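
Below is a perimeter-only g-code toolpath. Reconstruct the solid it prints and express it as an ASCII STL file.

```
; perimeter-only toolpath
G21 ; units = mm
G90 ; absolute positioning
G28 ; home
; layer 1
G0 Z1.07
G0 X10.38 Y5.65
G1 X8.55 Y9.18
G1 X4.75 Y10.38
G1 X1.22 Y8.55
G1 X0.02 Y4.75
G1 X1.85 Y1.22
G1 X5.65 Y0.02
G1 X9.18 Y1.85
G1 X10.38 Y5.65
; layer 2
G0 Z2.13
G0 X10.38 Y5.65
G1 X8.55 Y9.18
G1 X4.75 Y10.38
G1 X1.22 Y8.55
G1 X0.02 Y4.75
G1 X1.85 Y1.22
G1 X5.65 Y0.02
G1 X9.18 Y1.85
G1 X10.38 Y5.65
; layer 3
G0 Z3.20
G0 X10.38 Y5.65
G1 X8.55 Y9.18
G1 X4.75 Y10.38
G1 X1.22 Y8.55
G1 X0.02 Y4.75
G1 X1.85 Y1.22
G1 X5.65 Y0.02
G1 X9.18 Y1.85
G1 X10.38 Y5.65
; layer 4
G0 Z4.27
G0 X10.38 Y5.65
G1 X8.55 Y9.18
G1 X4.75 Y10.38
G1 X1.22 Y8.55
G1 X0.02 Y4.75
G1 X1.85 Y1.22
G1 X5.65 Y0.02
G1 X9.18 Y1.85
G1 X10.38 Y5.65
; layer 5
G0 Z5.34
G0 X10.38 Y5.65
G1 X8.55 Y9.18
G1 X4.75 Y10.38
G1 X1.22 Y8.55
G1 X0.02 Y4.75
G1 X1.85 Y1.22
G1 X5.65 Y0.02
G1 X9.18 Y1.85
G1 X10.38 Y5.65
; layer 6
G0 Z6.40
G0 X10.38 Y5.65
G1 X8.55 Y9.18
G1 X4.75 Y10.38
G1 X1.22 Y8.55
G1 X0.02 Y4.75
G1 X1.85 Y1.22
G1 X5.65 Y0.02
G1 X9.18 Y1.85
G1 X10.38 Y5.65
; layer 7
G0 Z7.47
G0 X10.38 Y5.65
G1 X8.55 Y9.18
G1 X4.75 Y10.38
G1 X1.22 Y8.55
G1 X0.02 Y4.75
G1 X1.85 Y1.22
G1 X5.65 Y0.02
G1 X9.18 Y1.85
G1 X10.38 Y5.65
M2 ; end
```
solid part
  facet normal 0.0000 0.0000 -1.0000
    outer loop
      vertex 4.75 10.38 0.00
      vertex 8.55 9.18 0.00
      vertex 10.38 5.65 0.00
    endloop
  endfacet
  facet normal 0.0000 0.0000 -1.0000
    outer loop
      vertex 1.22 8.55 0.00
      vertex 4.75 10.38 0.00
      vertex 10.38 5.65 0.00
    endloop
  endfacet
  facet normal 0.0000 0.0000 -1.0000
    outer loop
      vertex 0.02 4.75 0.00
      vertex 1.22 8.55 0.00
      vertex 10.38 5.65 0.00
    endloop
  endfacet
  facet normal 0.0000 0.0000 -1.0000
    outer loop
      vertex 1.85 1.22 0.00
      vertex 0.02 4.75 0.00
      vertex 10.38 5.65 0.00
    endloop
  endfacet
  facet normal 0.0000 0.0000 -1.0000
    outer loop
      vertex 5.65 0.02 0.00
      vertex 1.85 1.22 0.00
      vertex 10.38 5.65 0.00
    endloop
  endfacet
  facet normal 0.0000 0.0000 -1.0000
    outer loop
      vertex 9.18 1.85 0.00
      vertex 5.65 0.02 0.00
      vertex 10.38 5.65 0.00
    endloop
  endfacet
  facet normal 0.0000 0.0000 1.0000
    outer loop
      vertex 10.38 5.65 7.47
      vertex 8.55 9.18 7.47
      vertex 4.75 10.38 7.47
    endloop
  endfacet
  facet normal 0.0000 0.0000 1.0000
    outer loop
      vertex 10.38 5.65 7.47
      vertex 4.75 10.38 7.47
      vertex 1.22 8.55 7.47
    endloop
  endfacet
  facet normal 0.0000 0.0000 1.0000
    outer loop
      vertex 10.38 5.65 7.47
      vertex 1.22 8.55 7.47
      vertex 0.02 4.75 7.47
    endloop
  endfacet
  facet normal 0.0000 0.0000 1.0000
    outer loop
      vertex 10.38 5.65 7.47
      vertex 0.02 4.75 7.47
      vertex 1.85 1.22 7.47
    endloop
  endfacet
  facet normal 0.0000 0.0000 1.0000
    outer loop
      vertex 10.38 5.65 7.47
      vertex 1.85 1.22 7.47
      vertex 5.65 0.02 7.47
    endloop
  endfacet
  facet normal 0.0000 0.0000 1.0000
    outer loop
      vertex 10.38 5.65 7.47
      vertex 5.65 0.02 7.47
      vertex 9.18 1.85 7.47
    endloop
  endfacet
  facet normal 0.8878 0.4602 0.0000
    outer loop
      vertex 10.38 5.65 0.00
      vertex 8.55 9.18 0.00
      vertex 8.55 9.18 7.47
    endloop
  endfacet
  facet normal 0.8878 0.4602 0.0000
    outer loop
      vertex 10.38 5.65 0.00
      vertex 8.55 9.18 7.47
      vertex 10.38 5.65 7.47
    endloop
  endfacet
  facet normal 0.3011 0.9536 0.0000
    outer loop
      vertex 8.55 9.18 0.00
      vertex 4.75 10.38 0.00
      vertex 4.75 10.38 7.47
    endloop
  endfacet
  facet normal 0.3011 0.9536 0.0000
    outer loop
      vertex 8.55 9.18 0.00
      vertex 4.75 10.38 7.47
      vertex 8.55 9.18 7.47
    endloop
  endfacet
  facet normal -0.4602 0.8878 0.0000
    outer loop
      vertex 4.75 10.38 0.00
      vertex 1.22 8.55 0.00
      vertex 1.22 8.55 7.47
    endloop
  endfacet
  facet normal -0.4602 0.8878 0.0000
    outer loop
      vertex 4.75 10.38 0.00
      vertex 1.22 8.55 7.47
      vertex 4.75 10.38 7.47
    endloop
  endfacet
  facet normal -0.9536 0.3011 0.0000
    outer loop
      vertex 1.22 8.55 0.00
      vertex 0.02 4.75 0.00
      vertex 0.02 4.75 7.47
    endloop
  endfacet
  facet normal -0.9536 0.3011 0.0000
    outer loop
      vertex 1.22 8.55 0.00
      vertex 0.02 4.75 7.47
      vertex 1.22 8.55 7.47
    endloop
  endfacet
  facet normal -0.8878 -0.4602 0.0000
    outer loop
      vertex 0.02 4.75 0.00
      vertex 1.85 1.22 0.00
      vertex 1.85 1.22 7.47
    endloop
  endfacet
  facet normal -0.8878 -0.4602 0.0000
    outer loop
      vertex 0.02 4.75 0.00
      vertex 1.85 1.22 7.47
      vertex 0.02 4.75 7.47
    endloop
  endfacet
  facet normal -0.3011 -0.9536 0.0000
    outer loop
      vertex 1.85 1.22 0.00
      vertex 5.65 0.02 0.00
      vertex 5.65 0.02 7.47
    endloop
  endfacet
  facet normal -0.3011 -0.9536 0.0000
    outer loop
      vertex 1.85 1.22 0.00
      vertex 5.65 0.02 7.47
      vertex 1.85 1.22 7.47
    endloop
  endfacet
  facet normal 0.4602 -0.8878 0.0000
    outer loop
      vertex 5.65 0.02 0.00
      vertex 9.18 1.85 0.00
      vertex 9.18 1.85 7.47
    endloop
  endfacet
  facet normal 0.4602 -0.8878 0.0000
    outer loop
      vertex 5.65 0.02 0.00
      vertex 9.18 1.85 7.47
      vertex 5.65 0.02 7.47
    endloop
  endfacet
  facet normal 0.9536 -0.3011 0.0000
    outer loop
      vertex 9.18 1.85 0.00
      vertex 10.38 5.65 0.00
      vertex 10.38 5.65 7.47
    endloop
  endfacet
  facet normal 0.9536 -0.3011 0.0000
    outer loop
      vertex 9.18 1.85 0.00
      vertex 10.38 5.65 7.47
      vertex 9.18 1.85 7.47
    endloop
  endfacet
endsolid part

The G0 Z moves step by Δz≈1.07 mm. Every layer's G1 loop is the same polygon, so the solid is a straight extrusion of it from z=0 to z≈7.47. Closing with flat bottom and top caps and triangulating gives 28 facets — a regular 8-sided prism (a cylinder approximated with 8 flat sides), circumscribed radius ≈ 5.2 mm, height ≈ 7.47 mm.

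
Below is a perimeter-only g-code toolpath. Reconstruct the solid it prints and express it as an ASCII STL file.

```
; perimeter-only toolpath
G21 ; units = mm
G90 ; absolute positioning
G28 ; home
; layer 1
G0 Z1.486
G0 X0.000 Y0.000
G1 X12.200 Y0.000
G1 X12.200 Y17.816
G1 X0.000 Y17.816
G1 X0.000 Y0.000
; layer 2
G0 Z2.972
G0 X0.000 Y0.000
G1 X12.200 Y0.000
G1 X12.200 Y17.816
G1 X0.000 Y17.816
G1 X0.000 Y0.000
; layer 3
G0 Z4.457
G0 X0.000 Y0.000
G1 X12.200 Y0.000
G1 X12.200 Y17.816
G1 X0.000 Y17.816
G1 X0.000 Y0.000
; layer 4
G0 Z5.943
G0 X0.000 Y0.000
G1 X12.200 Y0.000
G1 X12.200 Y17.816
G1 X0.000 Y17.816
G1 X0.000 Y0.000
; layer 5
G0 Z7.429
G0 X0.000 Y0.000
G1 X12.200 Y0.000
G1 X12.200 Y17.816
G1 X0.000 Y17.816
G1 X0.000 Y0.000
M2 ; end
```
solid part
  facet normal 0.0000 0.0000 -1.0000
    outer loop
      vertex 12.200 17.816 0.000
      vertex 12.200 0.000 0.000
      vertex 0.000 0.000 0.000
    endloop
  endfacet
  facet normal 0.0000 0.0000 -1.0000
    outer loop
      vertex 0.000 17.816 0.000
      vertex 12.200 17.816 0.000
      vertex 0.000 0.000 0.000
    endloop
  endfacet
  facet normal 0.0000 0.0000 1.0000
    outer loop
      vertex 0.000 0.000 7.429
      vertex 12.200 0.000 7.429
      vertex 12.200 17.816 7.429
    endloop
  endfacet
  facet normal 0.0000 0.0000 1.0000
    outer loop
      vertex 0.000 0.000 7.429
      vertex 12.200 17.816 7.429
      vertex 0.000 17.816 7.429
    endloop
  endfacet
  facet normal 0.0000 -1.0000 0.0000
    outer loop
      vertex 0.000 0.000 0.000
      vertex 12.200 0.000 0.000
      vertex 12.200 0.000 7.429
    endloop
  endfacet
  facet normal 0.0000 -1.0000 0.0000
    outer loop
      vertex 0.000 0.000 0.000
      vertex 12.200 0.000 7.429
      vertex 0.000 0.000 7.429
    endloop
  endfacet
  facet normal 0.0000 1.0000 0.0000
    outer loop
      vertex 12.200 17.816 7.429
      vertex 12.200 17.816 0.000
      vertex 0.000 17.816 0.000
    endloop
  endfacet
  facet normal 0.0000 1.0000 0.0000
    outer loop
      vertex 0.000 17.816 7.429
      vertex 12.200 17.816 7.429
      vertex 0.000 17.816 0.000
    endloop
  endfacet
  facet normal -1.0000 0.0000 0.0000
    outer loop
      vertex 0.000 17.816 7.429
      vertex 0.000 17.816 0.000
      vertex 0.000 0.000 0.000
    endloop
  endfacet
  facet normal -1.0000 0.0000 0.0000
    outer loop
      vertex 0.000 0.000 7.429
      vertex 0.000 17.816 7.429
      vertex 0.000 0.000 0.000
    endloop
  endfacet
  facet normal 1.0000 0.0000 0.0000
    outer loop
      vertex 12.200 0.000 0.000
      vertex 12.200 17.816 0.000
      vertex 12.200 17.816 7.429
    endloop
  endfacet
  facet normal 1.0000 0.0000 0.0000
    outer loop
      vertex 12.200 0.000 0.000
      vertex 12.200 17.816 7.429
      vertex 12.200 0.000 7.429
    endloop
  endfacet
endsolid part

The G0 Z moves step by Δz≈1.486 mm. Every layer's G1 loop is the same polygon, so the solid is a straight extrusion of it from z=0 to z≈7.43. Closing with flat bottom and top caps and triangulating gives 12 facets — a rectangular box, roughly 12.2 × 17.8 mm footprint and 7.43 mm tall.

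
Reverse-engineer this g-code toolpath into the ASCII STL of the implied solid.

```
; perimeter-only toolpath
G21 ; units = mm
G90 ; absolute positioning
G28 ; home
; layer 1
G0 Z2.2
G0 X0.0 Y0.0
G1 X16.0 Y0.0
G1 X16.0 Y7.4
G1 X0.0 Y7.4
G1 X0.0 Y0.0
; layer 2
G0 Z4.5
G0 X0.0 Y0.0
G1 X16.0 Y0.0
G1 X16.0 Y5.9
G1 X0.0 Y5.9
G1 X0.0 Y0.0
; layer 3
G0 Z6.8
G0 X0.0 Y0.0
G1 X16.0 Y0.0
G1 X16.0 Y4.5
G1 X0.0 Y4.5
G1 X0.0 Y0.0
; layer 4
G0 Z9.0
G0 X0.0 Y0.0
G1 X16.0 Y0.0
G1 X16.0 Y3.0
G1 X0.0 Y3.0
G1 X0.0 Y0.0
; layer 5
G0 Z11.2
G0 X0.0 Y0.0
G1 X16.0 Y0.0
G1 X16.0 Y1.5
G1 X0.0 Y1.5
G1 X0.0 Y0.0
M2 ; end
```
solid part
  facet normal 0.0000 0.0000 -1.0000
    outer loop
      vertex 16.0 8.9 0.0
      vertex 16.0 0.0 0.0
      vertex 0.0 0.0 0.0
    endloop
  endfacet
  facet normal 0.0000 0.0000 -1.0000
    outer loop
      vertex 0.0 8.9 0.0
      vertex 16.0 8.9 0.0
      vertex 0.0 0.0 0.0
    endloop
  endfacet
  facet normal 0.0000 -1.0000 0.0000
    outer loop
      vertex 0.0 0.0 0.0
      vertex 16.0 0.0 0.0
      vertex 16.0 0.0 13.5
    endloop
  endfacet
  facet normal 0.0000 -1.0000 0.0000
    outer loop
      vertex 0.0 0.0 0.0
      vertex 16.0 0.0 13.5
      vertex 0.0 0.0 13.5
    endloop
  endfacet
  facet normal 0.0000 0.8349 0.5504
    outer loop
      vertex 0.0 0.0 13.5
      vertex 16.0 0.0 13.5
      vertex 16.0 8.9 0.0
    endloop
  endfacet
  facet normal 0.0000 0.8349 0.5504
    outer loop
      vertex 0.0 0.0 13.5
      vertex 16.0 8.9 0.0
      vertex 0.0 8.9 0.0
    endloop
  endfacet
  facet normal -1.0000 0.0000 0.0000
    outer loop
      vertex 0.0 0.0 13.5
      vertex 0.0 8.9 0.0
      vertex 0.0 0.0 0.0
    endloop
  endfacet
  facet normal 1.0000 0.0000 0.0000
    outer loop
      vertex 16.0 0.0 0.0
      vertex 16.0 8.9 0.0
      vertex 16.0 0.0 13.5
    endloop
  endfacet
endsolid part

The G0 Z moves step by Δz≈2.2 mm. The G1 loops shrink linearly with z, so the solid tapers from its base footprint up to z≈13.5. Closing with a flat bottom cap and the tapered top and triangulating gives 8 facets — a wedge (ramp): 16 × 8.9 mm base, rising to 13.5 mm along the y=0 edge and sloping linearly to z=0 at y=8.9.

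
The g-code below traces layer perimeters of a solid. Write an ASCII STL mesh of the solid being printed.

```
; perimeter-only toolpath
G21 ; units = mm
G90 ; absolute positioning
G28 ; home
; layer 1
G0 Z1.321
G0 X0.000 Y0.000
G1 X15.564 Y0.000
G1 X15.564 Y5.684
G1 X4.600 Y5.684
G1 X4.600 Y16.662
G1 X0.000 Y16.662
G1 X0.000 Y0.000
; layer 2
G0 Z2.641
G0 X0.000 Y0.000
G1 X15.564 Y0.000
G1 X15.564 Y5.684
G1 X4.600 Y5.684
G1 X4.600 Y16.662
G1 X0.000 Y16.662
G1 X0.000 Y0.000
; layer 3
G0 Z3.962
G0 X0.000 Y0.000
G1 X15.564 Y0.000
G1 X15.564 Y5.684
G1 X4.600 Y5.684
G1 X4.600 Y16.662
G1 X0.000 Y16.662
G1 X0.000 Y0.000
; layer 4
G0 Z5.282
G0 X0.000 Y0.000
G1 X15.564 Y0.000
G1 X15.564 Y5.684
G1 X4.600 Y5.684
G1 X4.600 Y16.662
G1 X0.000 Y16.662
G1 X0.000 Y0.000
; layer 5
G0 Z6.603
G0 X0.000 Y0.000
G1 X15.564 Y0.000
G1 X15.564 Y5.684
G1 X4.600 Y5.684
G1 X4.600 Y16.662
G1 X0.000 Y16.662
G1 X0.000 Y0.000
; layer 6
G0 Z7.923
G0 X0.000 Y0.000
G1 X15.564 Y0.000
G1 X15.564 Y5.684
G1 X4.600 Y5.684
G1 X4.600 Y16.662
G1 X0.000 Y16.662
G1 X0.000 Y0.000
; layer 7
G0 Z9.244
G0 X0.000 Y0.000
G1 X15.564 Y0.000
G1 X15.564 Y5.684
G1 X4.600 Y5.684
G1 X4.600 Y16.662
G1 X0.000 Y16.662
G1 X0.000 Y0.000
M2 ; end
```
solid part
  facet normal 0.0000 0.0000 -1.0000
    outer loop
      vertex 15.564 5.684 0.000
      vertex 15.564 0.000 0.000
      vertex 0.000 0.000 0.000
    endloop
  endfacet
  facet normal 0.0000 0.0000 -1.0000
    outer loop
      vertex 4.600 5.684 0.000
      vertex 15.564 5.684 0.000
      vertex 0.000 0.000 0.000
    endloop
  endfacet
  facet normal 0.0000 0.0000 -1.0000
    outer loop
      vertex 4.600 16.662 0.000
      vertex 4.600 5.684 0.000
      vertex 0.000 0.000 0.000
    endloop
  endfacet
  facet normal 0.0000 0.0000 -1.0000
    outer loop
      vertex 0.000 16.662 0.000
      vertex 4.600 16.662 0.000
      vertex 0.000 0.000 0.000
    endloop
  endfacet
  facet normal 0.0000 0.0000 1.0000
    outer loop
      vertex 0.000 0.000 9.244
      vertex 15.564 0.000 9.244
      vertex 15.564 5.684 9.244
    endloop
  endfacet
  facet normal 0.0000 0.0000 1.0000
    outer loop
      vertex 0.000 0.000 9.244
      vertex 15.564 5.684 9.244
      vertex 4.600 5.684 9.244
    endloop
  endfacet
  facet normal 0.0000 0.0000 1.0000
    outer loop
      vertex 0.000 0.000 9.244
      vertex 4.600 5.684 9.244
      vertex 4.600 16.662 9.244
    endloop
  endfacet
  facet normal 0.0000 0.0000 1.0000
    outer loop
      vertex 0.000 0.000 9.244
      vertex 4.600 16.662 9.244
      vertex 0.000 16.662 9.244
    endloop
  endfacet
  facet normal 0.0000 -1.0000 0.0000
    outer loop
      vertex 0.000 0.000 0.000
      vertex 15.564 0.000 0.000
      vertex 15.564 0.000 9.244
    endloop
  endfacet
  facet normal 0.0000 -1.0000 0.0000
    outer loop
      vertex 0.000 0.000 0.000
      vertex 15.564 0.000 9.244
      vertex 0.000 0.000 9.244
    endloop
  endfacet
  facet normal 1.0000 0.0000 0.0000
    outer loop
      vertex 15.564 0.000 0.000
      vertex 15.564 5.684 0.000
      vertex 15.564 5.684 9.244
    endloop
  endfacet
  facet normal 1.0000 0.0000 0.0000
    outer loop
      vertex 15.564 0.000 0.000
      vertex 15.564 5.684 9.244
      vertex 15.564 0.000 9.244
    endloop
  endfacet
  facet normal 0.0000 1.0000 0.0000
    outer loop
      vertex 15.564 5.684 0.000
      vertex 4.600 5.684 0.000
      vertex 4.600 5.684 9.244
    endloop
  endfacet
  facet normal 0.0000 1.0000 0.0000
    outer loop
      vertex 15.564 5.684 0.000
      vertex 4.600 5.684 9.244
      vertex 15.564 5.684 9.244
    endloop
  endfacet
  facet normal 1.0000 0.0000 0.0000
    outer loop
      vertex 4.600 5.684 0.000
      vertex 4.600 16.662 0.000
      vertex 4.600 16.662 9.244
    endloop
  endfacet
  facet normal 1.0000 0.0000 0.0000
    outer loop
      vertex 4.600 5.684 0.000
      vertex 4.600 16.662 9.244
      vertex 4.600 5.684 9.244
    endloop
  endfacet
  facet normal 0.0000 1.0000 0.0000
    outer loop
      vertex 4.600 16.662 0.000
      vertex 0.000 16.662 0.000
      vertex 0.000 16.662 9.244
    endloop
  endfacet
  facet normal 0.0000 1.0000 0.0000
    outer loop
      vertex 4.600 16.662 0.000
      vertex 0.000 16.662 9.244
      vertex 4.600 16.662 9.244
    endloop
  endfacet
  facet normal -1.0000 0.0000 0.0000
    outer loop
      vertex 0.000 16.662 0.000
      vertex 0.000 0.000 0.000
      vertex 0.000 0.000 9.244
    endloop
  endfacet
  facet normal -1.0000 0.0000 0.0000
    outer loop
      vertex 0.000 16.662 0.000
      vertex 0.000 0.000 9.244
      vertex 0.000 16.662 9.244
    endloop
  endfacet
endsolid part

The G0 Z moves step by Δz≈1.321 mm. Every layer's G1 loop is the same polygon, so the solid is a straight extrusion of it from z=0 to z≈9.24. Closing with flat bottom and top caps and triangulating gives 20 facets — an L-shaped prism: outer 15.6 × 16.7 mm, arm thicknesses ≈ 5.68 mm (horizontal) and 4.6 mm (vertical), extruded 9.24 mm in z.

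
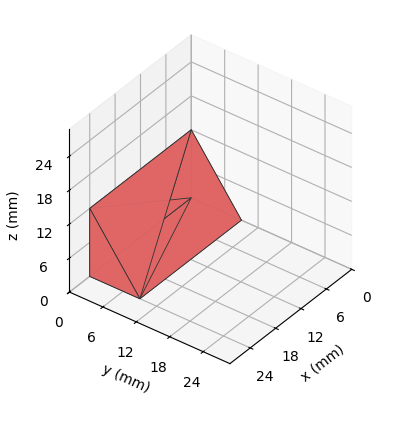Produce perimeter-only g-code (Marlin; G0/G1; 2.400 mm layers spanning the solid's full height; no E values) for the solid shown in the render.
Reading the render: the shape is a wedge (ramp): 24 × 9 mm base, rising to 12 mm along the y=0 edge and sloping linearly to z=0 at y=9 (dimensions read to the nearest mm from the axis ticks). For the g-code, the solid's height is divided into equal slices at the stated Δz and each level perimeter traced with G1 moves after a G0 lift.

; perimeter-only toolpath
G21 ; units = mm
G90 ; absolute positioning
G28 ; home
; layer 1
G0 Z2.400
G0 X0.000 Y0.000
G1 X24.000 Y0.000
G1 X24.000 Y7.200
G1 X0.000 Y7.200
G1 X0.000 Y0.000
; layer 2
G0 Z4.800
G0 X0.000 Y0.000
G1 X24.000 Y0.000
G1 X24.000 Y5.400
G1 X0.000 Y5.400
G1 X0.000 Y0.000
; layer 3
G0 Z7.200
G0 X0.000 Y0.000
G1 X24.000 Y0.000
G1 X24.000 Y3.600
G1 X0.000 Y3.600
G1 X0.000 Y0.000
; layer 4
G0 Z9.600
G0 X0.000 Y0.000
G1 X24.000 Y0.000
G1 X24.000 Y1.800
G1 X0.000 Y1.800
G1 X0.000 Y0.000
M2 ; end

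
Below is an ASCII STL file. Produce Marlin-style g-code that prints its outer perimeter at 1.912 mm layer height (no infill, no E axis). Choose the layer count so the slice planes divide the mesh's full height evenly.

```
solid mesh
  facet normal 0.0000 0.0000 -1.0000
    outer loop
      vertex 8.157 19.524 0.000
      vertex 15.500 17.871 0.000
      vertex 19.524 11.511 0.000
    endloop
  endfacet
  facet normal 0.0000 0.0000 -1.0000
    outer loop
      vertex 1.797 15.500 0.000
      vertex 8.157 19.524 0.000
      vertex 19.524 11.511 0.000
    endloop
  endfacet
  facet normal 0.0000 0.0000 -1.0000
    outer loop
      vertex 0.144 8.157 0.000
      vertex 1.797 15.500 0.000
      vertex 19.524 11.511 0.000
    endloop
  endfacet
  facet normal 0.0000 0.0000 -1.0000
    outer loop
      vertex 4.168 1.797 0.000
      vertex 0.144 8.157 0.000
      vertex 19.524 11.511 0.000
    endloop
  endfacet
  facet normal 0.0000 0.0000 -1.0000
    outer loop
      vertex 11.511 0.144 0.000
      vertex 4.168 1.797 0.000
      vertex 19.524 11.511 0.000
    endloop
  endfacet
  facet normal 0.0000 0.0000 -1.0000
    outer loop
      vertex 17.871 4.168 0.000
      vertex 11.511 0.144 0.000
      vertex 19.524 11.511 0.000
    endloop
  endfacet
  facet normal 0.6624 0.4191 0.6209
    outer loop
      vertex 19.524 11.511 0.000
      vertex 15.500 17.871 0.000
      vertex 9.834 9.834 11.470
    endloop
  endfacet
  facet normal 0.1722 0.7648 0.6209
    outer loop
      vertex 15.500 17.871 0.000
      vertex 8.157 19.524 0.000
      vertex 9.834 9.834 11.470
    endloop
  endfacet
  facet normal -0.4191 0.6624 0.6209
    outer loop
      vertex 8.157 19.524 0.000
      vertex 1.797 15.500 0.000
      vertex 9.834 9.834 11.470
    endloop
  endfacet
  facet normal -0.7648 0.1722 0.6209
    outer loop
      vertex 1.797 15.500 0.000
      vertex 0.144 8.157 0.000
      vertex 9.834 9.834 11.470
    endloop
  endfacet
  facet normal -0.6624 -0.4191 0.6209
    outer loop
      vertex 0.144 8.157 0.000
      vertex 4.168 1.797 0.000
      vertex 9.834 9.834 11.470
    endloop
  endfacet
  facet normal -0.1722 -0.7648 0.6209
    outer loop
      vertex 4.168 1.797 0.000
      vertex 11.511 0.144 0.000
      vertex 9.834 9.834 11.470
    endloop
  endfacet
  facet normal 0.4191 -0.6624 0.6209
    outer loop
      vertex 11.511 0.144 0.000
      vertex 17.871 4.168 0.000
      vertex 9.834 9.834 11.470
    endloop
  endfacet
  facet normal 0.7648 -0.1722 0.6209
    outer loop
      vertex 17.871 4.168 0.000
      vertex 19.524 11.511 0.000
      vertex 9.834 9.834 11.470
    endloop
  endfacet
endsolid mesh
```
; perimeter-only toolpath
G21 ; units = mm
G90 ; absolute positioning
G28 ; home
; layer 1
G0 Z1.912
G0 X17.909 Y11.232
G1 X14.556 Y16.531
G1 X8.437 Y17.909
G1 X3.137 Y14.556
G1 X1.759 Y8.437
G1 X5.112 Y3.137
G1 X11.232 Y1.759
G1 X16.531 Y5.112
G1 X17.909 Y11.232
; layer 2
G0 Z3.823
G0 X16.294 Y10.952
G1 X13.611 Y15.192
G1 X8.716 Y16.294
G1 X4.476 Y13.611
G1 X3.374 Y8.716
G1 X6.057 Y4.476
G1 X10.952 Y3.374
G1 X15.192 Y6.057
G1 X16.294 Y10.952
; layer 3
G0 Z5.735
G0 X14.679 Y10.672
G1 X12.667 Y13.852
G1 X8.995 Y14.679
G1 X5.816 Y12.667
G1 X4.989 Y8.995
G1 X7.001 Y5.816
G1 X10.672 Y4.989
G1 X13.852 Y7.001
G1 X14.679 Y10.672
; layer 4
G0 Z7.647
G0 X13.064 Y10.393
G1 X11.723 Y12.513
G1 X9.275 Y13.064
G1 X7.155 Y11.723
G1 X6.604 Y9.275
G1 X7.945 Y7.155
G1 X10.393 Y6.604
G1 X12.513 Y7.945
G1 X13.064 Y10.393
; layer 5
G0 Z9.558
G0 X11.449 Y10.113
G1 X10.778 Y11.174
G1 X9.554 Y11.449
G1 X8.494 Y10.778
G1 X8.219 Y9.554
G1 X8.890 Y8.494
G1 X10.113 Y8.219
G1 X11.174 Y8.890
G1 X11.449 Y10.113
M2 ; end

The solid is a regular 8-sided pyramid, base circumscribed radius ≈ 9.83 mm, apex at z ≈ 11.5 mm. Slicing at Δz = 1.912 mm — 6 equal slices spanning the solid's height, so layer i sits at z = i·h/6 — gives 5 non-empty perimeters. Each is a 8-segment closed polygon; G0 lifts to the layer z and rapids to the start vertex, then G1 traces the edges. The cross-section shrinks linearly with z (the slice at the apex is degenerate and omitted).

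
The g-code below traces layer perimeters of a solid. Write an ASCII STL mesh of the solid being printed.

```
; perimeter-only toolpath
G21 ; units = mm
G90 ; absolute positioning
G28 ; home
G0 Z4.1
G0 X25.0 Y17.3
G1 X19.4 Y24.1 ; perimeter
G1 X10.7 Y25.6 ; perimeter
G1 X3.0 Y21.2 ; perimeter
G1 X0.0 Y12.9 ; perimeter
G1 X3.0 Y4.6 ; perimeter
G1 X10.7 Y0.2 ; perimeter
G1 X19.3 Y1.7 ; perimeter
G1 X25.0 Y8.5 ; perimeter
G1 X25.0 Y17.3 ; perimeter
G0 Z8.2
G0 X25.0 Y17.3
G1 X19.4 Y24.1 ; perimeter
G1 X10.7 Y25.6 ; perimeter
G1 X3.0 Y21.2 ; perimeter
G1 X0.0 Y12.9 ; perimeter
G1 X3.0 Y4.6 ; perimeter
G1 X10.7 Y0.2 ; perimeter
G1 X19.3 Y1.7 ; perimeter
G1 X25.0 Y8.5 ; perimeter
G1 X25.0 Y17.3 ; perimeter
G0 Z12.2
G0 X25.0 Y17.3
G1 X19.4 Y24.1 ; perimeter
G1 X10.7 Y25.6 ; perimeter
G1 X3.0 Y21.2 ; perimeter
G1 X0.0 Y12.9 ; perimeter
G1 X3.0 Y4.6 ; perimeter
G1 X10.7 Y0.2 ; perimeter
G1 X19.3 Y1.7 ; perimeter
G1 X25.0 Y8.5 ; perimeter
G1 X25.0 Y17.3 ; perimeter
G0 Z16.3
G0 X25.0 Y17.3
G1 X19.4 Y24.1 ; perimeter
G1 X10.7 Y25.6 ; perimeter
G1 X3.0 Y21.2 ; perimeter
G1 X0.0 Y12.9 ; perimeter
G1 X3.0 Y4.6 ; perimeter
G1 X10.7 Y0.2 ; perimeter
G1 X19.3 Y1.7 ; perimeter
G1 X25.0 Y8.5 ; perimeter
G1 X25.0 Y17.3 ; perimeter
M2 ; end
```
solid part
  facet normal 0.0000 0.0000 -1.0000
    outer loop
      vertex 10.7 25.6 0.0
      vertex 19.4 24.1 0.0
      vertex 25.0 17.3 0.0
    endloop
  endfacet
  facet normal 0.0000 0.0000 -1.0000
    outer loop
      vertex 3.0 21.2 0.0
      vertex 10.7 25.6 0.0
      vertex 25.0 17.3 0.0
    endloop
  endfacet
  facet normal 0.0000 0.0000 -1.0000
    outer loop
      vertex 0.0 12.9 0.0
      vertex 3.0 21.2 0.0
      vertex 25.0 17.3 0.0
    endloop
  endfacet
  facet normal 0.0000 0.0000 -1.0000
    outer loop
      vertex 3.0 4.6 0.0
      vertex 0.0 12.9 0.0
      vertex 25.0 17.3 0.0
    endloop
  endfacet
  facet normal 0.0000 0.0000 -1.0000
    outer loop
      vertex 10.7 0.2 0.0
      vertex 3.0 4.6 0.0
      vertex 25.0 17.3 0.0
    endloop
  endfacet
  facet normal 0.0000 0.0000 -1.0000
    outer loop
      vertex 19.3 1.7 0.0
      vertex 10.7 0.2 0.0
      vertex 25.0 17.3 0.0
    endloop
  endfacet
  facet normal 0.0000 0.0000 -1.0000
    outer loop
      vertex 25.0 8.5 0.0
      vertex 19.3 1.7 0.0
      vertex 25.0 17.3 0.0
    endloop
  endfacet
  facet normal 0.0000 0.0000 1.0000
    outer loop
      vertex 25.0 17.3 16.3
      vertex 19.4 24.1 16.3
      vertex 10.7 25.6 16.3
    endloop
  endfacet
  facet normal 0.0000 0.0000 1.0000
    outer loop
      vertex 25.0 17.3 16.3
      vertex 10.7 25.6 16.3
      vertex 3.0 21.2 16.3
    endloop
  endfacet
  facet normal 0.0000 0.0000 1.0000
    outer loop
      vertex 25.0 17.3 16.3
      vertex 3.0 21.2 16.3
      vertex 0.0 12.9 16.3
    endloop
  endfacet
  facet normal 0.0000 0.0000 1.0000
    outer loop
      vertex 25.0 17.3 16.3
      vertex 0.0 12.9 16.3
      vertex 3.0 4.6 16.3
    endloop
  endfacet
  facet normal 0.0000 0.0000 1.0000
    outer loop
      vertex 25.0 17.3 16.3
      vertex 3.0 4.6 16.3
      vertex 10.7 0.2 16.3
    endloop
  endfacet
  facet normal 0.0000 0.0000 1.0000
    outer loop
      vertex 25.0 17.3 16.3
      vertex 10.7 0.2 16.3
      vertex 19.3 1.7 16.3
    endloop
  endfacet
  facet normal 0.0000 0.0000 1.0000
    outer loop
      vertex 25.0 17.3 16.3
      vertex 19.3 1.7 16.3
      vertex 25.0 8.5 16.3
    endloop
  endfacet
  facet normal 0.7719 0.6357 0.0000
    outer loop
      vertex 25.0 17.3 0.0
      vertex 19.4 24.1 0.0
      vertex 19.4 24.1 16.3
    endloop
  endfacet
  facet normal 0.7719 0.6357 0.0000
    outer loop
      vertex 25.0 17.3 0.0
      vertex 19.4 24.1 16.3
      vertex 25.0 17.3 16.3
    endloop
  endfacet
  facet normal 0.1699 0.9855 0.0000
    outer loop
      vertex 19.4 24.1 0.0
      vertex 10.7 25.6 0.0
      vertex 10.7 25.6 16.3
    endloop
  endfacet
  facet normal 0.1699 0.9855 0.0000
    outer loop
      vertex 19.4 24.1 0.0
      vertex 10.7 25.6 16.3
      vertex 19.4 24.1 16.3
    endloop
  endfacet
  facet normal -0.4961 0.8682 0.0000
    outer loop
      vertex 10.7 25.6 0.0
      vertex 3.0 21.2 0.0
      vertex 3.0 21.2 16.3
    endloop
  endfacet
  facet normal -0.4961 0.8682 0.0000
    outer loop
      vertex 10.7 25.6 0.0
      vertex 3.0 21.2 16.3
      vertex 10.7 25.6 16.3
    endloop
  endfacet
  facet normal -0.9405 0.3399 0.0000
    outer loop
      vertex 3.0 21.2 0.0
      vertex 0.0 12.9 0.0
      vertex 0.0 12.9 16.3
    endloop
  endfacet
  facet normal -0.9405 0.3399 0.0000
    outer loop
      vertex 3.0 21.2 0.0
      vertex 0.0 12.9 16.3
      vertex 3.0 21.2 16.3
    endloop
  endfacet
  facet normal -0.9405 -0.3399 0.0000
    outer loop
      vertex 0.0 12.9 0.0
      vertex 3.0 4.6 0.0
      vertex 3.0 4.6 16.3
    endloop
  endfacet
  facet normal -0.9405 -0.3399 0.0000
    outer loop
      vertex 0.0 12.9 0.0
      vertex 3.0 4.6 16.3
      vertex 0.0 12.9 16.3
    endloop
  endfacet
  facet normal -0.4961 -0.8682 0.0000
    outer loop
      vertex 3.0 4.6 0.0
      vertex 10.7 0.2 0.0
      vertex 10.7 0.2 16.3
    endloop
  endfacet
  facet normal -0.4961 -0.8682 0.0000
    outer loop
      vertex 3.0 4.6 0.0
      vertex 10.7 0.2 16.3
      vertex 3.0 4.6 16.3
    endloop
  endfacet
  facet normal 0.1718 -0.9851 0.0000
    outer loop
      vertex 10.7 0.2 0.0
      vertex 19.3 1.7 0.0
      vertex 19.3 1.7 16.3
    endloop
  endfacet
  facet normal 0.1718 -0.9851 0.0000
    outer loop
      vertex 10.7 0.2 0.0
      vertex 19.3 1.7 16.3
      vertex 10.7 0.2 16.3
    endloop
  endfacet
  facet normal 0.7664 -0.6424 0.0000
    outer loop
      vertex 19.3 1.7 0.0
      vertex 25.0 8.5 0.0
      vertex 25.0 8.5 16.3
    endloop
  endfacet
  facet normal 0.7664 -0.6424 0.0000
    outer loop
      vertex 19.3 1.7 0.0
      vertex 25.0 8.5 16.3
      vertex 19.3 1.7 16.3
    endloop
  endfacet
  facet normal 1.0000 0.0000 0.0000
    outer loop
      vertex 25.0 8.5 0.0
      vertex 25.0 17.3 0.0
      vertex 25.0 17.3 16.3
    endloop
  endfacet
  facet normal 1.0000 0.0000 0.0000
    outer loop
      vertex 25.0 8.5 0.0
      vertex 25.0 17.3 16.3
      vertex 25.0 8.5 16.3
    endloop
  endfacet
endsolid part

The G0 Z moves step by Δz≈4.1 mm. Every layer's G1 loop is the same polygon, so the solid is a straight extrusion of it from z=0 to z≈16.3. Closing with flat bottom and top caps and triangulating gives 32 facets — a regular 9-sided prism (a cylinder approximated with 9 flat sides), circumscribed radius ≈ 12.9 mm, height ≈ 16.3 mm.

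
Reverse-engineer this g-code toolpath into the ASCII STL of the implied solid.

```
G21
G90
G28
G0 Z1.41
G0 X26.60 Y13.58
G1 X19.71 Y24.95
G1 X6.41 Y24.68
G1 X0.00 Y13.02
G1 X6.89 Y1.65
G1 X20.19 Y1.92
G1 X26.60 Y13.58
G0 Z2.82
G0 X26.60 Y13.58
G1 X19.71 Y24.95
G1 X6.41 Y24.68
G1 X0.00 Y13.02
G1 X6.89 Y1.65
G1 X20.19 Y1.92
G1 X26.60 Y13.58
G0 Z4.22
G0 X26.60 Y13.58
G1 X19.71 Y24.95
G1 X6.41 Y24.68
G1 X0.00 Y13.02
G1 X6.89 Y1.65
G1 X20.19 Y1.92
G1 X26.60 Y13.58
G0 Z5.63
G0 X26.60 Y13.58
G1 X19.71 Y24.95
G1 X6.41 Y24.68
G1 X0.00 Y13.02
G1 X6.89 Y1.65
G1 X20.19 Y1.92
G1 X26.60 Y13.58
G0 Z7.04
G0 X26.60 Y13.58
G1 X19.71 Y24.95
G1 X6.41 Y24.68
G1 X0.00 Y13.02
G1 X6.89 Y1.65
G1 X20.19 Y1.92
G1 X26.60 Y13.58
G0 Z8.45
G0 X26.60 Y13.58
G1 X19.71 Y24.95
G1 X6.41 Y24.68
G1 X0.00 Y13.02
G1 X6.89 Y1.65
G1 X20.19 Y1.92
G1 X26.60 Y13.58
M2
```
solid part
  facet normal 0.0000 0.0000 -1.0000
    outer loop
      vertex 6.41 24.68 0.00
      vertex 19.71 24.95 0.00
      vertex 26.60 13.58 0.00
    endloop
  endfacet
  facet normal 0.0000 0.0000 -1.0000
    outer loop
      vertex 0.00 13.02 0.00
      vertex 6.41 24.68 0.00
      vertex 26.60 13.58 0.00
    endloop
  endfacet
  facet normal 0.0000 0.0000 -1.0000
    outer loop
      vertex 6.89 1.65 0.00
      vertex 0.00 13.02 0.00
      vertex 26.60 13.58 0.00
    endloop
  endfacet
  facet normal 0.0000 0.0000 -1.0000
    outer loop
      vertex 20.19 1.92 0.00
      vertex 6.89 1.65 0.00
      vertex 26.60 13.58 0.00
    endloop
  endfacet
  facet normal 0.0000 0.0000 1.0000
    outer loop
      vertex 26.60 13.58 8.45
      vertex 19.71 24.95 8.45
      vertex 6.41 24.68 8.45
    endloop
  endfacet
  facet normal 0.0000 0.0000 1.0000
    outer loop
      vertex 26.60 13.58 8.45
      vertex 6.41 24.68 8.45
      vertex 0.00 13.02 8.45
    endloop
  endfacet
  facet normal 0.0000 0.0000 1.0000
    outer loop
      vertex 26.60 13.58 8.45
      vertex 0.00 13.02 8.45
      vertex 6.89 1.65 8.45
    endloop
  endfacet
  facet normal 0.0000 0.0000 1.0000
    outer loop
      vertex 26.60 13.58 8.45
      vertex 6.89 1.65 8.45
      vertex 20.19 1.92 8.45
    endloop
  endfacet
  facet normal 0.8552 0.5183 0.0000
    outer loop
      vertex 26.60 13.58 0.00
      vertex 19.71 24.95 0.00
      vertex 19.71 24.95 8.45
    endloop
  endfacet
  facet normal 0.8552 0.5183 0.0000
    outer loop
      vertex 26.60 13.58 0.00
      vertex 19.71 24.95 8.45
      vertex 26.60 13.58 8.45
    endloop
  endfacet
  facet normal -0.0203 0.9998 0.0000
    outer loop
      vertex 19.71 24.95 0.00
      vertex 6.41 24.68 0.00
      vertex 6.41 24.68 8.45
    endloop
  endfacet
  facet normal -0.0203 0.9998 0.0000
    outer loop
      vertex 19.71 24.95 0.00
      vertex 6.41 24.68 8.45
      vertex 19.71 24.95 8.45
    endloop
  endfacet
  facet normal -0.8763 0.4817 0.0000
    outer loop
      vertex 6.41 24.68 0.00
      vertex 0.00 13.02 0.00
      vertex 0.00 13.02 8.45
    endloop
  endfacet
  facet normal -0.8763 0.4817 0.0000
    outer loop
      vertex 6.41 24.68 0.00
      vertex 0.00 13.02 8.45
      vertex 6.41 24.68 8.45
    endloop
  endfacet
  facet normal -0.8552 -0.5183 0.0000
    outer loop
      vertex 0.00 13.02 0.00
      vertex 6.89 1.65 0.00
      vertex 6.89 1.65 8.45
    endloop
  endfacet
  facet normal -0.8552 -0.5183 0.0000
    outer loop
      vertex 0.00 13.02 0.00
      vertex 6.89 1.65 8.45
      vertex 0.00 13.02 8.45
    endloop
  endfacet
  facet normal 0.0203 -0.9998 0.0000
    outer loop
      vertex 6.89 1.65 0.00
      vertex 20.19 1.92 0.00
      vertex 20.19 1.92 8.45
    endloop
  endfacet
  facet normal 0.0203 -0.9998 0.0000
    outer loop
      vertex 6.89 1.65 0.00
      vertex 20.19 1.92 8.45
      vertex 6.89 1.65 8.45
    endloop
  endfacet
  facet normal 0.8763 -0.4817 0.0000
    outer loop
      vertex 20.19 1.92 0.00
      vertex 26.60 13.58 0.00
      vertex 26.60 13.58 8.45
    endloop
  endfacet
  facet normal 0.8763 -0.4817 0.0000
    outer loop
      vertex 20.19 1.92 0.00
      vertex 26.60 13.58 8.45
      vertex 20.19 1.92 8.45
    endloop
  endfacet
endsolid part

The G0 Z moves step by Δz≈1.41 mm. Every layer's G1 loop is the same polygon, so the solid is a straight extrusion of it from z=0 to z≈8.45. Closing with flat bottom and top caps and triangulating gives 20 facets — a regular 6-sided prism (a cylinder approximated with 6 flat sides), circumscribed radius ≈ 13.3 mm, height ≈ 8.45 mm.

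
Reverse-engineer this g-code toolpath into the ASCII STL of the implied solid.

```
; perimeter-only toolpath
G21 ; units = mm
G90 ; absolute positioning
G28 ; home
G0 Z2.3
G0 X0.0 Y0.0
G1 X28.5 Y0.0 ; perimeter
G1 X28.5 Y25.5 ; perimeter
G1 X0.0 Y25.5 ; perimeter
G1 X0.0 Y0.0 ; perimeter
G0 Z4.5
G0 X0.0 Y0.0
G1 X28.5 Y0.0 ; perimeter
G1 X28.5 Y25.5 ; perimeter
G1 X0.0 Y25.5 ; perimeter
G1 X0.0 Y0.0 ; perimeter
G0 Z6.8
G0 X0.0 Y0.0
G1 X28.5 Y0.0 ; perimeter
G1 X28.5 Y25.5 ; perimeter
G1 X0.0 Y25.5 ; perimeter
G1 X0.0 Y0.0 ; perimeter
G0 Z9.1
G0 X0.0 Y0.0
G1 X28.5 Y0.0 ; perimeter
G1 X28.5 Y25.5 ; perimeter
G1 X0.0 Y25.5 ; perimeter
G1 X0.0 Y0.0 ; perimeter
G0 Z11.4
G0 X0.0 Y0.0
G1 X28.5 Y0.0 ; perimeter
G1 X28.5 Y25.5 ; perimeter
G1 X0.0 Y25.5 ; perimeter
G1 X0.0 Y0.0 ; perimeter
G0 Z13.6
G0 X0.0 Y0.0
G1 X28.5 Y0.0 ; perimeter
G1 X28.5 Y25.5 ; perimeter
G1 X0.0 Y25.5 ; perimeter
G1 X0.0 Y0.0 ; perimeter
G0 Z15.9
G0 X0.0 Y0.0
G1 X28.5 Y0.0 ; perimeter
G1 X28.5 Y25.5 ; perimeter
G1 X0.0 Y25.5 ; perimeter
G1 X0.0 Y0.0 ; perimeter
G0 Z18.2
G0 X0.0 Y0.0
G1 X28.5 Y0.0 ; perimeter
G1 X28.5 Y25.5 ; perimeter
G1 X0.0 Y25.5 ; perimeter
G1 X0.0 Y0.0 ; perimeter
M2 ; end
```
solid part
  facet normal 0.0000 0.0000 -1.0000
    outer loop
      vertex 28.5 25.5 0.0
      vertex 28.5 0.0 0.0
      vertex 0.0 0.0 0.0
    endloop
  endfacet
  facet normal 0.0000 0.0000 -1.0000
    outer loop
      vertex 0.0 25.5 0.0
      vertex 28.5 25.5 0.0
      vertex 0.0 0.0 0.0
    endloop
  endfacet
  facet normal 0.0000 0.0000 1.0000
    outer loop
      vertex 0.0 0.0 18.2
      vertex 28.5 0.0 18.2
      vertex 28.5 25.5 18.2
    endloop
  endfacet
  facet normal 0.0000 0.0000 1.0000
    outer loop
      vertex 0.0 0.0 18.2
      vertex 28.5 25.5 18.2
      vertex 0.0 25.5 18.2
    endloop
  endfacet
  facet normal 0.0000 -1.0000 0.0000
    outer loop
      vertex 0.0 0.0 0.0
      vertex 28.5 0.0 0.0
      vertex 28.5 0.0 18.2
    endloop
  endfacet
  facet normal 0.0000 -1.0000 0.0000
    outer loop
      vertex 0.0 0.0 0.0
      vertex 28.5 0.0 18.2
      vertex 0.0 0.0 18.2
    endloop
  endfacet
  facet normal 0.0000 1.0000 0.0000
    outer loop
      vertex 28.5 25.5 18.2
      vertex 28.5 25.5 0.0
      vertex 0.0 25.5 0.0
    endloop
  endfacet
  facet normal 0.0000 1.0000 0.0000
    outer loop
      vertex 0.0 25.5 18.2
      vertex 28.5 25.5 18.2
      vertex 0.0 25.5 0.0
    endloop
  endfacet
  facet normal -1.0000 0.0000 0.0000
    outer loop
      vertex 0.0 25.5 18.2
      vertex 0.0 25.5 0.0
      vertex 0.0 0.0 0.0
    endloop
  endfacet
  facet normal -1.0000 0.0000 0.0000
    outer loop
      vertex 0.0 0.0 18.2
      vertex 0.0 25.5 18.2
      vertex 0.0 0.0 0.0
    endloop
  endfacet
  facet normal 1.0000 0.0000 0.0000
    outer loop
      vertex 28.5 0.0 0.0
      vertex 28.5 25.5 0.0
      vertex 28.5 25.5 18.2
    endloop
  endfacet
  facet normal 1.0000 0.0000 0.0000
    outer loop
      vertex 28.5 0.0 0.0
      vertex 28.5 25.5 18.2
      vertex 28.5 0.0 18.2
    endloop
  endfacet
endsolid part

The G0 Z moves step by Δz≈2.3 mm. Every layer's G1 loop is the same polygon, so the solid is a straight extrusion of it from z=0 to z≈18.2. Closing with flat bottom and top caps and triangulating gives 12 facets — a rectangular box, roughly 28.5 × 25.5 mm footprint and 18.2 mm tall.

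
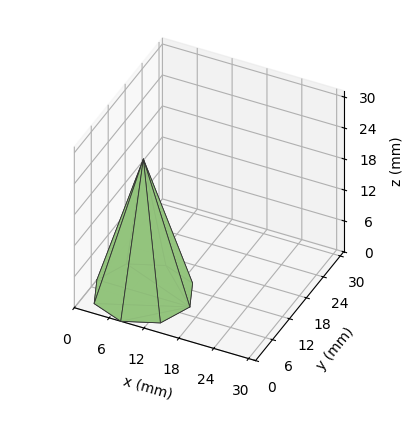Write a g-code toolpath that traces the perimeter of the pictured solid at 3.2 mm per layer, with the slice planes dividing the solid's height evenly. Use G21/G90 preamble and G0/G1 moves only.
Reading the render: the shape is a regular 8-sided pyramid, base circumscribed radius ≈ 8 mm, apex at z ≈ 26 mm (dimensions read to the nearest mm from the axis ticks). For the g-code, the solid's height is divided into equal slices at the stated Δz and each level perimeter traced with G1 moves after a G0 lift.

; perimeter-only toolpath
G21 ; units = mm
G90 ; absolute positioning
G28 ; home
; layer 1
G0 Z3.2
G0 X15.0 Y8.0
G1 X13.0 Y13.0
G1 X8.0 Y15.0
G1 X3.0 Y13.0
G1 X1.0 Y8.0
G1 X3.0 Y3.0
G1 X8.0 Y1.0
G1 X13.0 Y3.0
G1 X15.0 Y8.0
; layer 2
G0 Z6.5
G0 X14.0 Y8.0
G1 X12.3 Y12.3
G1 X8.0 Y14.0
G1 X3.7 Y12.3
G1 X2.0 Y8.0
G1 X3.7 Y3.7
G1 X8.0 Y2.0
G1 X12.3 Y3.7
G1 X14.0 Y8.0
; layer 3
G0 Z9.8
G0 X13.0 Y8.0
G1 X11.6 Y11.6
G1 X8.0 Y13.0
G1 X4.4 Y11.6
G1 X3.0 Y8.0
G1 X4.4 Y4.4
G1 X8.0 Y3.0
G1 X11.6 Y4.4
G1 X13.0 Y8.0
; layer 4
G0 Z13.0
G0 X12.0 Y8.0
G1 X10.8 Y10.8
G1 X8.0 Y12.0
G1 X5.2 Y10.8
G1 X4.0 Y8.0
G1 X5.2 Y5.2
G1 X8.0 Y4.0
G1 X10.8 Y5.2
G1 X12.0 Y8.0
; layer 5
G0 Z16.2
G0 X11.0 Y8.0
G1 X10.1 Y10.1
G1 X8.0 Y11.0
G1 X5.9 Y10.1
G1 X5.0 Y8.0
G1 X5.9 Y5.9
G1 X8.0 Y5.0
G1 X10.1 Y5.9
G1 X11.0 Y8.0
; layer 6
G0 Z19.5
G0 X10.0 Y8.0
G1 X9.4 Y9.4
G1 X8.0 Y10.0
G1 X6.6 Y9.4
G1 X6.0 Y8.0
G1 X6.6 Y6.6
G1 X8.0 Y6.0
G1 X9.4 Y6.6
G1 X10.0 Y8.0
; layer 7
G0 Z22.8
G0 X9.0 Y8.0
G1 X8.7 Y8.7
G1 X8.0 Y9.0
G1 X7.3 Y8.7
G1 X7.0 Y8.0
G1 X7.3 Y7.3
G1 X8.0 Y7.0
G1 X8.7 Y7.3
G1 X9.0 Y8.0
M2 ; end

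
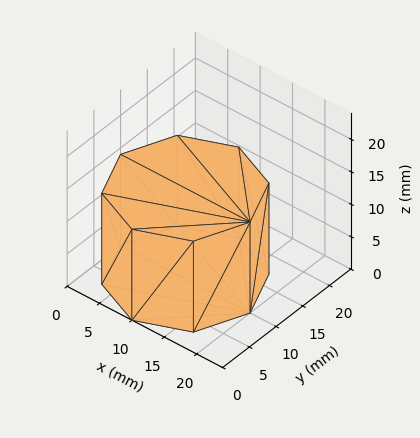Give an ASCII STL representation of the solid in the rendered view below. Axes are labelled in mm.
Reading the render: the shape is a regular 8-sided prism (a cylinder approximated with 8 flat sides), circumscribed radius ≈ 10 mm, height ≈ 14 mm (dimensions read to the nearest mm from the axis ticks). For the STL, each face is triangulated and given an outward normal.

solid part
  facet normal 0.0000 0.0000 -1.0000
    outer loop
      vertex 10.00 20.00 0.00
      vertex 17.07 17.07 0.00
      vertex 20.00 10.00 0.00
    endloop
  endfacet
  facet normal 0.0000 0.0000 -1.0000
    outer loop
      vertex 2.93 17.07 0.00
      vertex 10.00 20.00 0.00
      vertex 20.00 10.00 0.00
    endloop
  endfacet
  facet normal 0.0000 0.0000 -1.0000
    outer loop
      vertex 0.00 10.00 0.00
      vertex 2.93 17.07 0.00
      vertex 20.00 10.00 0.00
    endloop
  endfacet
  facet normal 0.0000 0.0000 -1.0000
    outer loop
      vertex 2.93 2.93 0.00
      vertex 0.00 10.00 0.00
      vertex 20.00 10.00 0.00
    endloop
  endfacet
  facet normal 0.0000 0.0000 -1.0000
    outer loop
      vertex 10.00 0.00 0.00
      vertex 2.93 2.93 0.00
      vertex 20.00 10.00 0.00
    endloop
  endfacet
  facet normal 0.0000 0.0000 -1.0000
    outer loop
      vertex 17.07 2.93 0.00
      vertex 10.00 0.00 0.00
      vertex 20.00 10.00 0.00
    endloop
  endfacet
  facet normal 0.0000 0.0000 1.0000
    outer loop
      vertex 20.00 10.00 14.00
      vertex 17.07 17.07 14.00
      vertex 10.00 20.00 14.00
    endloop
  endfacet
  facet normal 0.0000 0.0000 1.0000
    outer loop
      vertex 20.00 10.00 14.00
      vertex 10.00 20.00 14.00
      vertex 2.93 17.07 14.00
    endloop
  endfacet
  facet normal 0.0000 0.0000 1.0000
    outer loop
      vertex 20.00 10.00 14.00
      vertex 2.93 17.07 14.00
      vertex 0.00 10.00 14.00
    endloop
  endfacet
  facet normal 0.0000 0.0000 1.0000
    outer loop
      vertex 20.00 10.00 14.00
      vertex 0.00 10.00 14.00
      vertex 2.93 2.93 14.00
    endloop
  endfacet
  facet normal 0.0000 0.0000 1.0000
    outer loop
      vertex 20.00 10.00 14.00
      vertex 2.93 2.93 14.00
      vertex 10.00 0.00 14.00
    endloop
  endfacet
  facet normal 0.0000 0.0000 1.0000
    outer loop
      vertex 20.00 10.00 14.00
      vertex 10.00 0.00 14.00
      vertex 17.07 2.93 14.00
    endloop
  endfacet
  facet normal 0.9238 0.3829 0.0000
    outer loop
      vertex 20.00 10.00 0.00
      vertex 17.07 17.07 0.00
      vertex 17.07 17.07 14.00
    endloop
  endfacet
  facet normal 0.9238 0.3829 0.0000
    outer loop
      vertex 20.00 10.00 0.00
      vertex 17.07 17.07 14.00
      vertex 20.00 10.00 14.00
    endloop
  endfacet
  facet normal 0.3829 0.9238 0.0000
    outer loop
      vertex 17.07 17.07 0.00
      vertex 10.00 20.00 0.00
      vertex 10.00 20.00 14.00
    endloop
  endfacet
  facet normal 0.3829 0.9238 0.0000
    outer loop
      vertex 17.07 17.07 0.00
      vertex 10.00 20.00 14.00
      vertex 17.07 17.07 14.00
    endloop
  endfacet
  facet normal -0.3829 0.9238 0.0000
    outer loop
      vertex 10.00 20.00 0.00
      vertex 2.93 17.07 0.00
      vertex 2.93 17.07 14.00
    endloop
  endfacet
  facet normal -0.3829 0.9238 0.0000
    outer loop
      vertex 10.00 20.00 0.00
      vertex 2.93 17.07 14.00
      vertex 10.00 20.00 14.00
    endloop
  endfacet
  facet normal -0.9238 0.3829 0.0000
    outer loop
      vertex 2.93 17.07 0.00
      vertex 0.00 10.00 0.00
      vertex 0.00 10.00 14.00
    endloop
  endfacet
  facet normal -0.9238 0.3829 0.0000
    outer loop
      vertex 2.93 17.07 0.00
      vertex 0.00 10.00 14.00
      vertex 2.93 17.07 14.00
    endloop
  endfacet
  facet normal -0.9238 -0.3829 0.0000
    outer loop
      vertex 0.00 10.00 0.00
      vertex 2.93 2.93 0.00
      vertex 2.93 2.93 14.00
    endloop
  endfacet
  facet normal -0.9238 -0.3829 0.0000
    outer loop
      vertex 0.00 10.00 0.00
      vertex 2.93 2.93 14.00
      vertex 0.00 10.00 14.00
    endloop
  endfacet
  facet normal -0.3829 -0.9238 0.0000
    outer loop
      vertex 2.93 2.93 0.00
      vertex 10.00 0.00 0.00
      vertex 10.00 0.00 14.00
    endloop
  endfacet
  facet normal -0.3829 -0.9238 0.0000
    outer loop
      vertex 2.93 2.93 0.00
      vertex 10.00 0.00 14.00
      vertex 2.93 2.93 14.00
    endloop
  endfacet
  facet normal 0.3829 -0.9238 0.0000
    outer loop
      vertex 10.00 0.00 0.00
      vertex 17.07 2.93 0.00
      vertex 17.07 2.93 14.00
    endloop
  endfacet
  facet normal 0.3829 -0.9238 0.0000
    outer loop
      vertex 10.00 0.00 0.00
      vertex 17.07 2.93 14.00
      vertex 10.00 0.00 14.00
    endloop
  endfacet
  facet normal 0.9238 -0.3829 0.0000
    outer loop
      vertex 17.07 2.93 0.00
      vertex 20.00 10.00 0.00
      vertex 20.00 10.00 14.00
    endloop
  endfacet
  facet normal 0.9238 -0.3829 0.0000
    outer loop
      vertex 17.07 2.93 0.00
      vertex 20.00 10.00 14.00
      vertex 17.07 2.93 14.00
    endloop
  endfacet
endsolid part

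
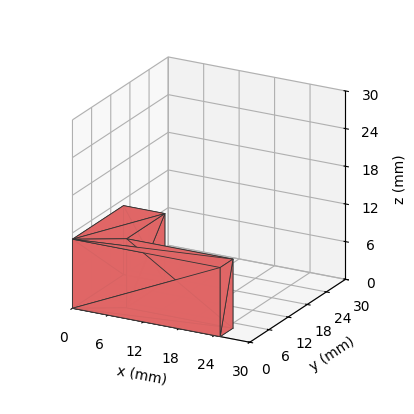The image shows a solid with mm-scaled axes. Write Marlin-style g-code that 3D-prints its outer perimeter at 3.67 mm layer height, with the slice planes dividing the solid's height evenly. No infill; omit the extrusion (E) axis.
Reading the render: the shape is an L-shaped prism: outer 25 × 16 mm, arm thicknesses ≈ 4 mm (horizontal) and 7 mm (vertical), extruded 11 mm in z (dimensions read to the nearest mm from the axis ticks). For the g-code, the solid's height is divided into equal slices at the stated Δz and each level perimeter traced with G1 moves after a G0 lift.

; perimeter-only toolpath
G21 ; units = mm
G90 ; absolute positioning
G28 ; home
; layer 1
G0 Z3.67
G0 X0.00 Y0.00
G1 X25.00 Y0.00
G1 X25.00 Y4.00
G1 X7.00 Y4.00
G1 X7.00 Y16.00
G1 X0.00 Y16.00
G1 X0.00 Y0.00
; layer 2
G0 Z7.33
G0 X0.00 Y0.00
G1 X25.00 Y0.00
G1 X25.00 Y4.00
G1 X7.00 Y4.00
G1 X7.00 Y16.00
G1 X0.00 Y16.00
G1 X0.00 Y0.00
; layer 3
G0 Z11.00
G0 X0.00 Y0.00
G1 X25.00 Y0.00
G1 X25.00 Y4.00
G1 X7.00 Y4.00
G1 X7.00 Y16.00
G1 X0.00 Y16.00
G1 X0.00 Y0.00
M2 ; end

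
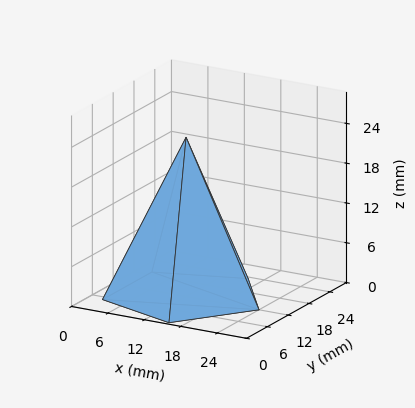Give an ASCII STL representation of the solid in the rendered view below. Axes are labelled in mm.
Reading the render: the shape is a regular 5-sided pyramid, base circumscribed radius ≈ 12 mm, apex at z ≈ 24 mm (dimensions read to the nearest mm from the axis ticks). For the STL, each face is triangulated and given an outward normal.

solid part
  facet normal 0.0000 0.0000 -1.0000
    outer loop
      vertex 2.3 19.1 0.0
      vertex 15.7 23.4 0.0
      vertex 24.0 12.0 0.0
    endloop
  endfacet
  facet normal 0.0000 0.0000 -1.0000
    outer loop
      vertex 2.3 4.9 0.0
      vertex 2.3 19.1 0.0
      vertex 24.0 12.0 0.0
    endloop
  endfacet
  facet normal 0.0000 0.0000 -1.0000
    outer loop
      vertex 15.7 0.6 0.0
      vertex 2.3 4.9 0.0
      vertex 24.0 12.0 0.0
    endloop
  endfacet
  facet normal 0.7495 0.5457 0.3748
    outer loop
      vertex 24.0 12.0 0.0
      vertex 15.7 23.4 0.0
      vertex 12.0 12.0 24.0
    endloop
  endfacet
  facet normal -0.2832 0.8825 0.3755
    outer loop
      vertex 15.7 23.4 0.0
      vertex 2.3 19.1 0.0
      vertex 12.0 12.0 24.0
    endloop
  endfacet
  facet normal -0.9271 0.0000 0.3747
    outer loop
      vertex 2.3 19.1 0.0
      vertex 2.3 4.9 0.0
      vertex 12.0 12.0 24.0
    endloop
  endfacet
  facet normal -0.2832 -0.8825 0.3755
    outer loop
      vertex 2.3 4.9 0.0
      vertex 15.7 0.6 0.0
      vertex 12.0 12.0 24.0
    endloop
  endfacet
  facet normal 0.7495 -0.5457 0.3748
    outer loop
      vertex 15.7 0.6 0.0
      vertex 24.0 12.0 0.0
      vertex 12.0 12.0 24.0
    endloop
  endfacet
endsolid part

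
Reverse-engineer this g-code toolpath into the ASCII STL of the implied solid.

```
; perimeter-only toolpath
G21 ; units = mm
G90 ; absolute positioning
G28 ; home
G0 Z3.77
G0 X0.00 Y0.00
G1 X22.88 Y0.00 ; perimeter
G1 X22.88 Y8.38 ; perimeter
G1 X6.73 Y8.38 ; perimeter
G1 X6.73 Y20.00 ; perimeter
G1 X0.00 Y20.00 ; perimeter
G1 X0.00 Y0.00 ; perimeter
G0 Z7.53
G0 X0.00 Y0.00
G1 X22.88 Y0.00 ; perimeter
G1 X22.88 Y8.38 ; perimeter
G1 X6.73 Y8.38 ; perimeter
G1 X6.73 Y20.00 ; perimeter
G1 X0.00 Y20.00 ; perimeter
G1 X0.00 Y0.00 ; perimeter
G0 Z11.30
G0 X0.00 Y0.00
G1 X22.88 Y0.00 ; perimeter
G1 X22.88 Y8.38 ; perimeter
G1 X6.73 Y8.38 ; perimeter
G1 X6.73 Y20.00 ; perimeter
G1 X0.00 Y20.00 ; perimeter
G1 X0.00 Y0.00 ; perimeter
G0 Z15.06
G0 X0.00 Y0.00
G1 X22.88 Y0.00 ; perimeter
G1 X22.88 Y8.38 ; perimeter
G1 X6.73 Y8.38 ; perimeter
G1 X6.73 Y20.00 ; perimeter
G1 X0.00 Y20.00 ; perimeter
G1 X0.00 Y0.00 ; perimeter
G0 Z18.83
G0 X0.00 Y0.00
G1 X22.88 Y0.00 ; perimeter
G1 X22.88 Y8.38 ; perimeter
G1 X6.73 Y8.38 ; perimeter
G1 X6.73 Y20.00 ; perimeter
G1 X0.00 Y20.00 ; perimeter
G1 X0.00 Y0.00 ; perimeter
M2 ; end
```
solid part
  facet normal 0.0000 0.0000 -1.0000
    outer loop
      vertex 22.88 8.38 0.00
      vertex 22.88 0.00 0.00
      vertex 0.00 0.00 0.00
    endloop
  endfacet
  facet normal 0.0000 0.0000 -1.0000
    outer loop
      vertex 6.73 8.38 0.00
      vertex 22.88 8.38 0.00
      vertex 0.00 0.00 0.00
    endloop
  endfacet
  facet normal 0.0000 0.0000 -1.0000
    outer loop
      vertex 6.73 20.00 0.00
      vertex 6.73 8.38 0.00
      vertex 0.00 0.00 0.00
    endloop
  endfacet
  facet normal 0.0000 0.0000 -1.0000
    outer loop
      vertex 0.00 20.00 0.00
      vertex 6.73 20.00 0.00
      vertex 0.00 0.00 0.00
    endloop
  endfacet
  facet normal 0.0000 0.0000 1.0000
    outer loop
      vertex 0.00 0.00 18.83
      vertex 22.88 0.00 18.83
      vertex 22.88 8.38 18.83
    endloop
  endfacet
  facet normal 0.0000 0.0000 1.0000
    outer loop
      vertex 0.00 0.00 18.83
      vertex 22.88 8.38 18.83
      vertex 6.73 8.38 18.83
    endloop
  endfacet
  facet normal 0.0000 0.0000 1.0000
    outer loop
      vertex 0.00 0.00 18.83
      vertex 6.73 8.38 18.83
      vertex 6.73 20.00 18.83
    endloop
  endfacet
  facet normal 0.0000 0.0000 1.0000
    outer loop
      vertex 0.00 0.00 18.83
      vertex 6.73 20.00 18.83
      vertex 0.00 20.00 18.83
    endloop
  endfacet
  facet normal 0.0000 -1.0000 0.0000
    outer loop
      vertex 0.00 0.00 0.00
      vertex 22.88 0.00 0.00
      vertex 22.88 0.00 18.83
    endloop
  endfacet
  facet normal 0.0000 -1.0000 0.0000
    outer loop
      vertex 0.00 0.00 0.00
      vertex 22.88 0.00 18.83
      vertex 0.00 0.00 18.83
    endloop
  endfacet
  facet normal 1.0000 0.0000 0.0000
    outer loop
      vertex 22.88 0.00 0.00
      vertex 22.88 8.38 0.00
      vertex 22.88 8.38 18.83
    endloop
  endfacet
  facet normal 1.0000 0.0000 0.0000
    outer loop
      vertex 22.88 0.00 0.00
      vertex 22.88 8.38 18.83
      vertex 22.88 0.00 18.83
    endloop
  endfacet
  facet normal 0.0000 1.0000 0.0000
    outer loop
      vertex 22.88 8.38 0.00
      vertex 6.73 8.38 0.00
      vertex 6.73 8.38 18.83
    endloop
  endfacet
  facet normal 0.0000 1.0000 0.0000
    outer loop
      vertex 22.88 8.38 0.00
      vertex 6.73 8.38 18.83
      vertex 22.88 8.38 18.83
    endloop
  endfacet
  facet normal 1.0000 0.0000 0.0000
    outer loop
      vertex 6.73 8.38 0.00
      vertex 6.73 20.00 0.00
      vertex 6.73 20.00 18.83
    endloop
  endfacet
  facet normal 1.0000 0.0000 0.0000
    outer loop
      vertex 6.73 8.38 0.00
      vertex 6.73 20.00 18.83
      vertex 6.73 8.38 18.83
    endloop
  endfacet
  facet normal 0.0000 1.0000 0.0000
    outer loop
      vertex 6.73 20.00 0.00
      vertex 0.00 20.00 0.00
      vertex 0.00 20.00 18.83
    endloop
  endfacet
  facet normal 0.0000 1.0000 0.0000
    outer loop
      vertex 6.73 20.00 0.00
      vertex 0.00 20.00 18.83
      vertex 6.73 20.00 18.83
    endloop
  endfacet
  facet normal -1.0000 0.0000 0.0000
    outer loop
      vertex 0.00 20.00 0.00
      vertex 0.00 0.00 0.00
      vertex 0.00 0.00 18.83
    endloop
  endfacet
  facet normal -1.0000 0.0000 0.0000
    outer loop
      vertex 0.00 20.00 0.00
      vertex 0.00 0.00 18.83
      vertex 0.00 20.00 18.83
    endloop
  endfacet
endsolid part

The G0 Z moves step by Δz≈3.77 mm. Every layer's G1 loop is the same polygon, so the solid is a straight extrusion of it from z=0 to z≈18.8. Closing with flat bottom and top caps and triangulating gives 20 facets — an L-shaped prism: outer 22.9 × 20 mm, arm thicknesses ≈ 8.38 mm (horizontal) and 6.73 mm (vertical), extruded 18.8 mm in z.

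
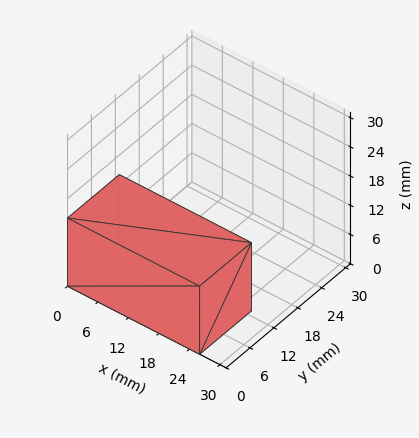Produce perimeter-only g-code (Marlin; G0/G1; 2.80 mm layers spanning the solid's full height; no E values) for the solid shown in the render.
Reading the render: the shape is a rectangular box, roughly 26 × 13 mm footprint and 14 mm tall (dimensions read to the nearest mm from the axis ticks). For the g-code, the solid's height is divided into equal slices at the stated Δz and each level perimeter traced with G1 moves after a G0 lift.

; perimeter-only toolpath
G21 ; units = mm
G90 ; absolute positioning
G28 ; home
; layer 1
G0 Z2.80
G0 X0.00 Y0.00
G1 X26.00 Y0.00
G1 X26.00 Y13.00
G1 X0.00 Y13.00
G1 X0.00 Y0.00
; layer 2
G0 Z5.60
G0 X0.00 Y0.00
G1 X26.00 Y0.00
G1 X26.00 Y13.00
G1 X0.00 Y13.00
G1 X0.00 Y0.00
; layer 3
G0 Z8.40
G0 X0.00 Y0.00
G1 X26.00 Y0.00
G1 X26.00 Y13.00
G1 X0.00 Y13.00
G1 X0.00 Y0.00
; layer 4
G0 Z11.20
G0 X0.00 Y0.00
G1 X26.00 Y0.00
G1 X26.00 Y13.00
G1 X0.00 Y13.00
G1 X0.00 Y0.00
; layer 5
G0 Z14.00
G0 X0.00 Y0.00
G1 X26.00 Y0.00
G1 X26.00 Y13.00
G1 X0.00 Y13.00
G1 X0.00 Y0.00
M2 ; end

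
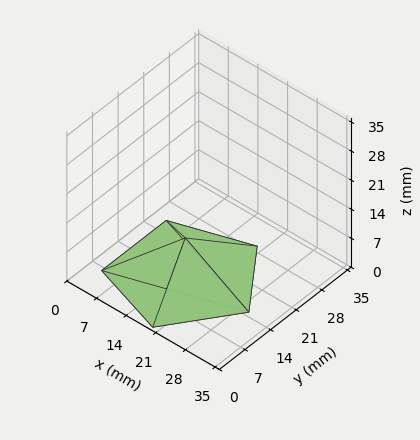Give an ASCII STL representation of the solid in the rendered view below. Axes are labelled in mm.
Reading the render: the shape is a regular 5-sided pyramid, base circumscribed radius ≈ 15 mm, apex at z ≈ 9 mm (dimensions read to the nearest mm from the axis ticks). For the STL, each face is triangulated and given an outward normal.

solid part
  facet normal 0.0000 0.0000 -1.0000
    outer loop
      vertex 2.86 23.82 0.00
      vertex 19.64 29.27 0.00
      vertex 30.00 15.00 0.00
    endloop
  endfacet
  facet normal 0.0000 0.0000 -1.0000
    outer loop
      vertex 2.86 6.18 0.00
      vertex 2.86 23.82 0.00
      vertex 30.00 15.00 0.00
    endloop
  endfacet
  facet normal 0.0000 0.0000 -1.0000
    outer loop
      vertex 19.64 0.73 0.00
      vertex 2.86 6.18 0.00
      vertex 30.00 15.00 0.00
    endloop
  endfacet
  facet normal 0.4820 0.3499 0.8033
    outer loop
      vertex 30.00 15.00 0.00
      vertex 19.64 29.27 0.00
      vertex 15.00 15.00 9.00
    endloop
  endfacet
  facet normal -0.1840 0.5665 0.8033
    outer loop
      vertex 19.64 29.27 0.00
      vertex 2.86 23.82 0.00
      vertex 15.00 15.00 9.00
    endloop
  endfacet
  facet normal -0.5955 0.0000 0.8033
    outer loop
      vertex 2.86 23.82 0.00
      vertex 2.86 6.18 0.00
      vertex 15.00 15.00 9.00
    endloop
  endfacet
  facet normal -0.1840 -0.5665 0.8033
    outer loop
      vertex 2.86 6.18 0.00
      vertex 19.64 0.73 0.00
      vertex 15.00 15.00 9.00
    endloop
  endfacet
  facet normal 0.4820 -0.3499 0.8033
    outer loop
      vertex 19.64 0.73 0.00
      vertex 30.00 15.00 0.00
      vertex 15.00 15.00 9.00
    endloop
  endfacet
endsolid part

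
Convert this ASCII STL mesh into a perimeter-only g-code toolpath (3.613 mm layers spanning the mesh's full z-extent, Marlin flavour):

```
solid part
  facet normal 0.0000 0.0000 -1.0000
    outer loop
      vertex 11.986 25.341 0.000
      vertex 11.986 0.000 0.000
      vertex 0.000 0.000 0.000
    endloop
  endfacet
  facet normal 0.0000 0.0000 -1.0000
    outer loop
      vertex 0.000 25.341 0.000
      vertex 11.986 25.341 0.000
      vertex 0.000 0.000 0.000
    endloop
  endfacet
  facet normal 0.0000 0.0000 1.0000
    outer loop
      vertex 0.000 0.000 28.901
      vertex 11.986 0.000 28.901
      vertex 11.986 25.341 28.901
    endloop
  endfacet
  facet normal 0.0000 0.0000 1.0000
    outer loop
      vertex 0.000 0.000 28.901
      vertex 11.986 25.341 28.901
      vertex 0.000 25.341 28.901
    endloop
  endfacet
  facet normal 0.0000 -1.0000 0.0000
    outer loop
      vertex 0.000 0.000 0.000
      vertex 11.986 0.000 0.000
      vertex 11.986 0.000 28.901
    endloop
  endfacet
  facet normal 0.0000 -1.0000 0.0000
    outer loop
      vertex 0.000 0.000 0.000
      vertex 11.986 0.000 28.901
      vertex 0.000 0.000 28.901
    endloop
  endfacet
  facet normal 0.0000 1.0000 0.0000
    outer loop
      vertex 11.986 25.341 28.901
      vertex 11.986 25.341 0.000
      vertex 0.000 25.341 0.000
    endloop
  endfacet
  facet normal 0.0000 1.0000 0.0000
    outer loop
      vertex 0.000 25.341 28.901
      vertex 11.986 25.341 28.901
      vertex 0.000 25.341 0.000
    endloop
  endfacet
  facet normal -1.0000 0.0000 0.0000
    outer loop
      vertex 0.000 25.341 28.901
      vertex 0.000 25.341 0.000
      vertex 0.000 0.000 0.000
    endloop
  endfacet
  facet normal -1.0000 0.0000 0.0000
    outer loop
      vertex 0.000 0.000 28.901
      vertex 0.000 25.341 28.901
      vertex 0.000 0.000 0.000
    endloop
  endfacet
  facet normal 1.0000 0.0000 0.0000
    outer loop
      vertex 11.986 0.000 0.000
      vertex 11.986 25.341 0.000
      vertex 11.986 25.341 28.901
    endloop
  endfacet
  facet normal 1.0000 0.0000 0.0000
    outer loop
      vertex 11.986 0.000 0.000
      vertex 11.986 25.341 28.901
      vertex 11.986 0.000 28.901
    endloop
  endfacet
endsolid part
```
; perimeter-only toolpath
G21 ; units = mm
G90 ; absolute positioning
G28 ; home
; layer 1
G0 Z3.613
G0 X0.000 Y0.000
G1 X11.986 Y0.000
G1 X11.986 Y25.341
G1 X0.000 Y25.341
G1 X0.000 Y0.000
; layer 2
G0 Z7.225
G0 X0.000 Y0.000
G1 X11.986 Y0.000
G1 X11.986 Y25.341
G1 X0.000 Y25.341
G1 X0.000 Y0.000
; layer 3
G0 Z10.838
G0 X0.000 Y0.000
G1 X11.986 Y0.000
G1 X11.986 Y25.341
G1 X0.000 Y25.341
G1 X0.000 Y0.000
; layer 4
G0 Z14.450
G0 X0.000 Y0.000
G1 X11.986 Y0.000
G1 X11.986 Y25.341
G1 X0.000 Y25.341
G1 X0.000 Y0.000
; layer 5
G0 Z18.063
G0 X0.000 Y0.000
G1 X11.986 Y0.000
G1 X11.986 Y25.341
G1 X0.000 Y25.341
G1 X0.000 Y0.000
; layer 6
G0 Z21.676
G0 X0.000 Y0.000
G1 X11.986 Y0.000
G1 X11.986 Y25.341
G1 X0.000 Y25.341
G1 X0.000 Y0.000
; layer 7
G0 Z25.288
G0 X0.000 Y0.000
G1 X11.986 Y0.000
G1 X11.986 Y25.341
G1 X0.000 Y25.341
G1 X0.000 Y0.000
; layer 8
G0 Z28.901
G0 X0.000 Y0.000
G1 X11.986 Y0.000
G1 X11.986 Y25.341
G1 X0.000 Y25.341
G1 X0.000 Y0.000
M2 ; end

The solid is a rectangular box, roughly 12 × 25.3 mm footprint and 28.9 mm tall. Slicing at Δz = 3.613 mm — 8 equal slices spanning the solid's height, so layer i sits at z = i·h/8 — gives 8 non-empty perimeters. Each is a 4-segment closed polygon; G0 lifts to the layer z and rapids to the start vertex, then G1 traces the edges.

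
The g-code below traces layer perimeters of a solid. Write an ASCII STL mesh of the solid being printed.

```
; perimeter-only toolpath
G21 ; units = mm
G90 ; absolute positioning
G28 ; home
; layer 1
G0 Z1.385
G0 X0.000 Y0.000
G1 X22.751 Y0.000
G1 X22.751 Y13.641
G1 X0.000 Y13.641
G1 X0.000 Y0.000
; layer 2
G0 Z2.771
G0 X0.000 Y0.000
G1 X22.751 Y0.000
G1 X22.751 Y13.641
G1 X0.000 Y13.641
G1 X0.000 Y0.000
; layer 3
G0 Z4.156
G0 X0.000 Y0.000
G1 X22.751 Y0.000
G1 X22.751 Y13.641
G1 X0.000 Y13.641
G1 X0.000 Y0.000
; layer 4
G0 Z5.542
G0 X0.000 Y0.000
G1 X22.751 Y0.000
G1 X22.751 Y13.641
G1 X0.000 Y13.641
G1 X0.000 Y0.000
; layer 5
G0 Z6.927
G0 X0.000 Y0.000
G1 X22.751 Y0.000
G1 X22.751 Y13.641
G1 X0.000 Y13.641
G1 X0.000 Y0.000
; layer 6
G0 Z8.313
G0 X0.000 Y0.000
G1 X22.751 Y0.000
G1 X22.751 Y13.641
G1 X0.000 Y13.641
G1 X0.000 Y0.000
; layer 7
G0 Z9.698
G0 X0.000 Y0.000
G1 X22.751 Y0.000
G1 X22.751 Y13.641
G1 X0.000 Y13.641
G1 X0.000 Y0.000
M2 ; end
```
solid part
  facet normal 0.0000 0.0000 -1.0000
    outer loop
      vertex 22.751 13.641 0.000
      vertex 22.751 0.000 0.000
      vertex 0.000 0.000 0.000
    endloop
  endfacet
  facet normal 0.0000 0.0000 -1.0000
    outer loop
      vertex 0.000 13.641 0.000
      vertex 22.751 13.641 0.000
      vertex 0.000 0.000 0.000
    endloop
  endfacet
  facet normal 0.0000 0.0000 1.0000
    outer loop
      vertex 0.000 0.000 9.698
      vertex 22.751 0.000 9.698
      vertex 22.751 13.641 9.698
    endloop
  endfacet
  facet normal 0.0000 0.0000 1.0000
    outer loop
      vertex 0.000 0.000 9.698
      vertex 22.751 13.641 9.698
      vertex 0.000 13.641 9.698
    endloop
  endfacet
  facet normal 0.0000 -1.0000 0.0000
    outer loop
      vertex 0.000 0.000 0.000
      vertex 22.751 0.000 0.000
      vertex 22.751 0.000 9.698
    endloop
  endfacet
  facet normal 0.0000 -1.0000 0.0000
    outer loop
      vertex 0.000 0.000 0.000
      vertex 22.751 0.000 9.698
      vertex 0.000 0.000 9.698
    endloop
  endfacet
  facet normal 0.0000 1.0000 0.0000
    outer loop
      vertex 22.751 13.641 9.698
      vertex 22.751 13.641 0.000
      vertex 0.000 13.641 0.000
    endloop
  endfacet
  facet normal 0.0000 1.0000 0.0000
    outer loop
      vertex 0.000 13.641 9.698
      vertex 22.751 13.641 9.698
      vertex 0.000 13.641 0.000
    endloop
  endfacet
  facet normal -1.0000 0.0000 0.0000
    outer loop
      vertex 0.000 13.641 9.698
      vertex 0.000 13.641 0.000
      vertex 0.000 0.000 0.000
    endloop
  endfacet
  facet normal -1.0000 0.0000 0.0000
    outer loop
      vertex 0.000 0.000 9.698
      vertex 0.000 13.641 9.698
      vertex 0.000 0.000 0.000
    endloop
  endfacet
  facet normal 1.0000 0.0000 0.0000
    outer loop
      vertex 22.751 0.000 0.000
      vertex 22.751 13.641 0.000
      vertex 22.751 13.641 9.698
    endloop
  endfacet
  facet normal 1.0000 0.0000 0.0000
    outer loop
      vertex 22.751 0.000 0.000
      vertex 22.751 13.641 9.698
      vertex 22.751 0.000 9.698
    endloop
  endfacet
endsolid part

The G0 Z moves step by Δz≈1.385 mm. Every layer's G1 loop is the same polygon, so the solid is a straight extrusion of it from z=0 to z≈9.7. Closing with flat bottom and top caps and triangulating gives 12 facets — a rectangular box, roughly 22.8 × 13.6 mm footprint and 9.7 mm tall.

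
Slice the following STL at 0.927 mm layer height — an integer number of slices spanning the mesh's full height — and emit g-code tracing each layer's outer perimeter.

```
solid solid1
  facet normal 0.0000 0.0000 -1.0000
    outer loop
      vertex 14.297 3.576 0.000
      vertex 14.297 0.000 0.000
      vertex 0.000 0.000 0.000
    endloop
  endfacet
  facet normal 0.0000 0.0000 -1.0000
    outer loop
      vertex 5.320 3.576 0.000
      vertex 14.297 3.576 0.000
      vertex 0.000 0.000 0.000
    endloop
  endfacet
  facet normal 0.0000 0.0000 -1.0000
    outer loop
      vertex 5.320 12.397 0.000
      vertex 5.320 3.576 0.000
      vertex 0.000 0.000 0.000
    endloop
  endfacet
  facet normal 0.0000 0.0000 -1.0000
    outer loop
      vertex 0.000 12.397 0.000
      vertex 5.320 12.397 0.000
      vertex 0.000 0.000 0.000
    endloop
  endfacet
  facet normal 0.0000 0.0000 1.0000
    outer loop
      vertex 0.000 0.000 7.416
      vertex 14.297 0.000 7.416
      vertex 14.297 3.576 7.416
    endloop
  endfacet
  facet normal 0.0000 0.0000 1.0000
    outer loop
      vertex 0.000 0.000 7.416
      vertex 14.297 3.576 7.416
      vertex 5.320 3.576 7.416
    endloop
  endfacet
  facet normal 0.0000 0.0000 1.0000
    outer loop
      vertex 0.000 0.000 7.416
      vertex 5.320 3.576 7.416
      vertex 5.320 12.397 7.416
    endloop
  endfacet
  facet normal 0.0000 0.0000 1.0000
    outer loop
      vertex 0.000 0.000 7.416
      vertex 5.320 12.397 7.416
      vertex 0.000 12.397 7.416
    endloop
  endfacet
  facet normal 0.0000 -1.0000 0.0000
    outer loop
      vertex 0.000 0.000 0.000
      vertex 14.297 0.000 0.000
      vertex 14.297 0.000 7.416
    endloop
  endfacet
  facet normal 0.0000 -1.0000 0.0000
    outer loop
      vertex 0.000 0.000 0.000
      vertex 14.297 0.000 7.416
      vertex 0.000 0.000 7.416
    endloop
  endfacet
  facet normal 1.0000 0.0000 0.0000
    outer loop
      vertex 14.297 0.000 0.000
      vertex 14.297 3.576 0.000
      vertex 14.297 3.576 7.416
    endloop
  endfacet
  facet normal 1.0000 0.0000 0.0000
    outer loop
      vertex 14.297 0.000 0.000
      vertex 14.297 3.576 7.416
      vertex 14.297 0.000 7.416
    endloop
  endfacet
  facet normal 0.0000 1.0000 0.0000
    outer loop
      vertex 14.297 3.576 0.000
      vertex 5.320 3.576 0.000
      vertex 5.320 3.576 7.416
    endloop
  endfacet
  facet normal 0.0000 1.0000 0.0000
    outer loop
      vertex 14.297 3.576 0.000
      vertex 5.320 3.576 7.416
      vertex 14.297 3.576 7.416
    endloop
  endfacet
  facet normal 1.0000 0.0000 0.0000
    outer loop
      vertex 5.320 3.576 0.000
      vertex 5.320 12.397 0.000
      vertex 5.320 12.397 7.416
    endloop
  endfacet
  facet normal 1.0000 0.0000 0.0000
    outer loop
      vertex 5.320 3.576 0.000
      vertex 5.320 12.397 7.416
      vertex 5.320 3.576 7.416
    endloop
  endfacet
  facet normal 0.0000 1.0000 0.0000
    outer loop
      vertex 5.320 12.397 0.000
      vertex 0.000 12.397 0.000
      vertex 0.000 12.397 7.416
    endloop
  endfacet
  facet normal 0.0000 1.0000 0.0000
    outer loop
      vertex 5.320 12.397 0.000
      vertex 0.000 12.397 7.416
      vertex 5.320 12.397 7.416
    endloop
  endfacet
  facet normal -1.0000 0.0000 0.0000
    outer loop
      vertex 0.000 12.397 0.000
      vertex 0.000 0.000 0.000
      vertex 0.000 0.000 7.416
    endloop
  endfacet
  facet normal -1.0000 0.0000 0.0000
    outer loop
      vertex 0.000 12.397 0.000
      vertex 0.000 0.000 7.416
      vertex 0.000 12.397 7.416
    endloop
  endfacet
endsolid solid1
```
; perimeter-only toolpath
G21 ; units = mm
G90 ; absolute positioning
G28 ; home
; layer 1
G0 Z0.927
G0 X0.000 Y0.000
G1 X14.297 Y0.000
G1 X14.297 Y3.576
G1 X5.320 Y3.576
G1 X5.320 Y12.397
G1 X0.000 Y12.397
G1 X0.000 Y0.000
; layer 2
G0 Z1.854
G0 X0.000 Y0.000
G1 X14.297 Y0.000
G1 X14.297 Y3.576
G1 X5.320 Y3.576
G1 X5.320 Y12.397
G1 X0.000 Y12.397
G1 X0.000 Y0.000
; layer 3
G0 Z2.781
G0 X0.000 Y0.000
G1 X14.297 Y0.000
G1 X14.297 Y3.576
G1 X5.320 Y3.576
G1 X5.320 Y12.397
G1 X0.000 Y12.397
G1 X0.000 Y0.000
; layer 4
G0 Z3.708
G0 X0.000 Y0.000
G1 X14.297 Y0.000
G1 X14.297 Y3.576
G1 X5.320 Y3.576
G1 X5.320 Y12.397
G1 X0.000 Y12.397
G1 X0.000 Y0.000
; layer 5
G0 Z4.635
G0 X0.000 Y0.000
G1 X14.297 Y0.000
G1 X14.297 Y3.576
G1 X5.320 Y3.576
G1 X5.320 Y12.397
G1 X0.000 Y12.397
G1 X0.000 Y0.000
; layer 6
G0 Z5.562
G0 X0.000 Y0.000
G1 X14.297 Y0.000
G1 X14.297 Y3.576
G1 X5.320 Y3.576
G1 X5.320 Y12.397
G1 X0.000 Y12.397
G1 X0.000 Y0.000
; layer 7
G0 Z6.489
G0 X0.000 Y0.000
G1 X14.297 Y0.000
G1 X14.297 Y3.576
G1 X5.320 Y3.576
G1 X5.320 Y12.397
G1 X0.000 Y12.397
G1 X0.000 Y0.000
; layer 8
G0 Z7.416
G0 X0.000 Y0.000
G1 X14.297 Y0.000
G1 X14.297 Y3.576
G1 X5.320 Y3.576
G1 X5.320 Y12.397
G1 X0.000 Y12.397
G1 X0.000 Y0.000
M2 ; end

The solid is an L-shaped prism: outer 14.3 × 12.4 mm, arm thicknesses ≈ 3.58 mm (horizontal) and 5.32 mm (vertical), extruded 7.42 mm in z. Slicing at Δz = 0.927 mm — 8 equal slices spanning the solid's height, so layer i sits at z = i·h/8 — gives 8 non-empty perimeters. Each is a 6-segment closed polygon; G0 lifts to the layer z and rapids to the start vertex, then G1 traces the edges.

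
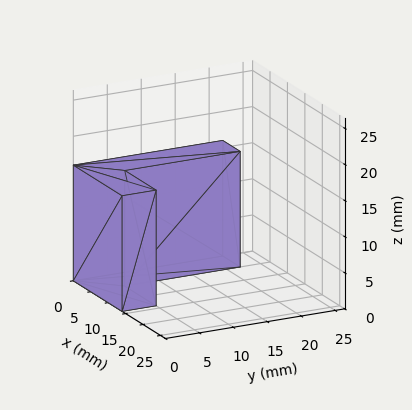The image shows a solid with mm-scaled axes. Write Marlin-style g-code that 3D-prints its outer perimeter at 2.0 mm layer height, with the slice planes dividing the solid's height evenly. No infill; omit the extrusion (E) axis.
Reading the render: the shape is an L-shaped prism: outer 14 × 22 mm, arm thicknesses ≈ 5 mm (horizontal) and 5 mm (vertical), extruded 16 mm in z (dimensions read to the nearest mm from the axis ticks). For the g-code, the solid's height is divided into equal slices at the stated Δz and each level perimeter traced with G1 moves after a G0 lift.

; perimeter-only toolpath
G21 ; units = mm
G90 ; absolute positioning
G28 ; home
; layer 1
G0 Z2.0
G0 X0.0 Y0.0
G1 X14.0 Y0.0
G1 X14.0 Y5.0
G1 X5.0 Y5.0
G1 X5.0 Y22.0
G1 X0.0 Y22.0
G1 X0.0 Y0.0
; layer 2
G0 Z4.0
G0 X0.0 Y0.0
G1 X14.0 Y0.0
G1 X14.0 Y5.0
G1 X5.0 Y5.0
G1 X5.0 Y22.0
G1 X0.0 Y22.0
G1 X0.0 Y0.0
; layer 3
G0 Z6.0
G0 X0.0 Y0.0
G1 X14.0 Y0.0
G1 X14.0 Y5.0
G1 X5.0 Y5.0
G1 X5.0 Y22.0
G1 X0.0 Y22.0
G1 X0.0 Y0.0
; layer 4
G0 Z8.0
G0 X0.0 Y0.0
G1 X14.0 Y0.0
G1 X14.0 Y5.0
G1 X5.0 Y5.0
G1 X5.0 Y22.0
G1 X0.0 Y22.0
G1 X0.0 Y0.0
; layer 5
G0 Z10.0
G0 X0.0 Y0.0
G1 X14.0 Y0.0
G1 X14.0 Y5.0
G1 X5.0 Y5.0
G1 X5.0 Y22.0
G1 X0.0 Y22.0
G1 X0.0 Y0.0
; layer 6
G0 Z12.0
G0 X0.0 Y0.0
G1 X14.0 Y0.0
G1 X14.0 Y5.0
G1 X5.0 Y5.0
G1 X5.0 Y22.0
G1 X0.0 Y22.0
G1 X0.0 Y0.0
; layer 7
G0 Z14.0
G0 X0.0 Y0.0
G1 X14.0 Y0.0
G1 X14.0 Y5.0
G1 X5.0 Y5.0
G1 X5.0 Y22.0
G1 X0.0 Y22.0
G1 X0.0 Y0.0
; layer 8
G0 Z16.0
G0 X0.0 Y0.0
G1 X14.0 Y0.0
G1 X14.0 Y5.0
G1 X5.0 Y5.0
G1 X5.0 Y22.0
G1 X0.0 Y22.0
G1 X0.0 Y0.0
M2 ; end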